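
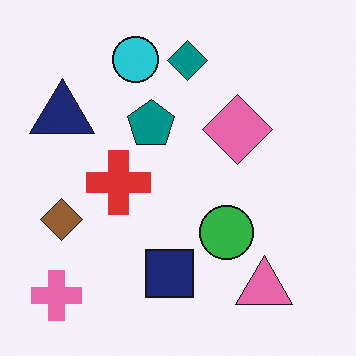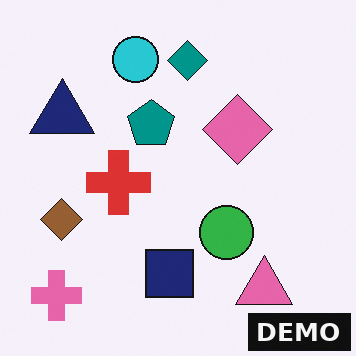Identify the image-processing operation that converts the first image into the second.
Watermarked with the text "DEMO" in the lower-right corner.

A dark label reading "DEMO" appears in the lower-right corner.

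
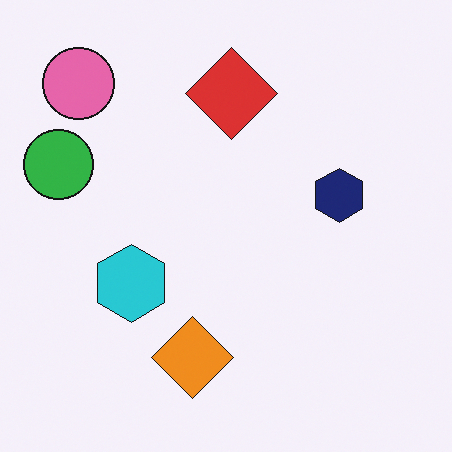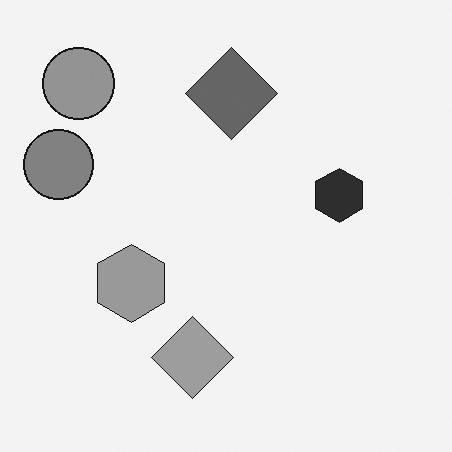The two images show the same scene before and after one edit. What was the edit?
The transformation is: converted to grayscale.

All color is removed — every shape is now a shade of grey.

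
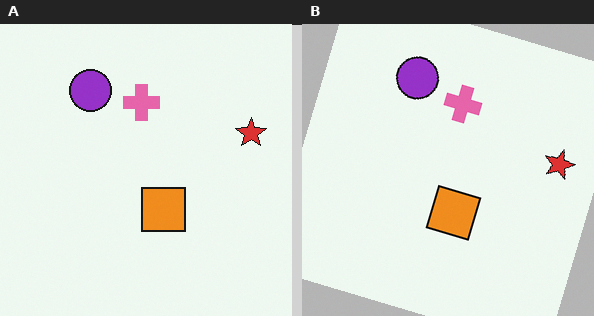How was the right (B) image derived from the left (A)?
Rotated clockwise by a clearly visible amount.

Every shape is tilted by the same angle and the image corners show triangular fill wedges — a whole-image rotation by a non-right angle.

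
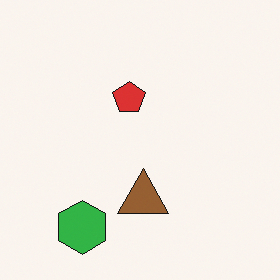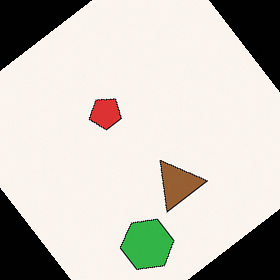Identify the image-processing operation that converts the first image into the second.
The transformation is: rotated counter-clockwise by a large amount — several tens of degrees.

Every shape is tilted by the same angle and the image corners show triangular fill wedges — a whole-image rotation by a non-right angle.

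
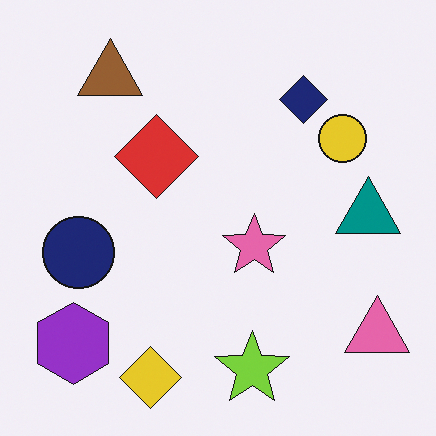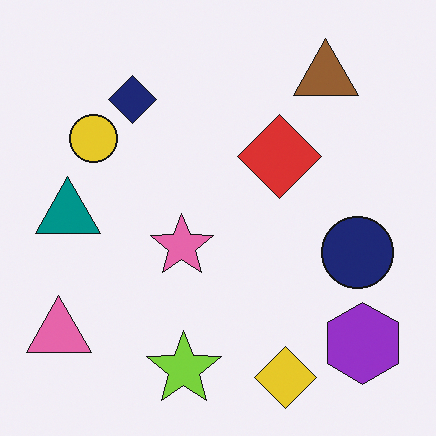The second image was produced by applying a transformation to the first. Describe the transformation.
The second image is the first flipped horizontally (left ↔ right).

The pink triangle is in the bottom-right of the first image and the bottom-left of the second — shapes on opposite sides of the vertical midline have swapped in a mirror flip.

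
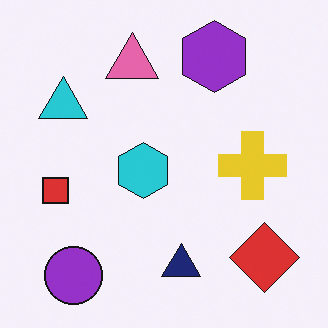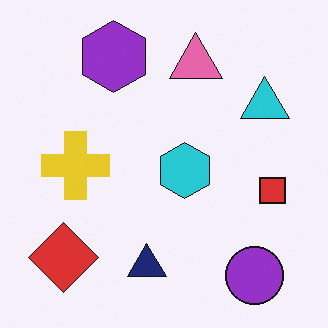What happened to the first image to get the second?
The transformation is: flipped horizontally (left ↔ right).

The red square is in the left of the first image and the right of the second — shapes on opposite sides of the vertical midline have swapped in a mirror flip.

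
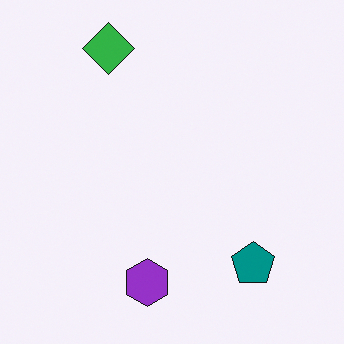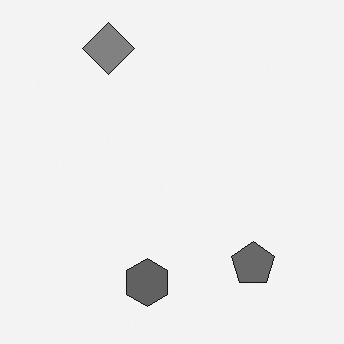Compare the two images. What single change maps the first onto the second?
The image was converted to grayscale.

All color is removed — every shape is now a shade of grey.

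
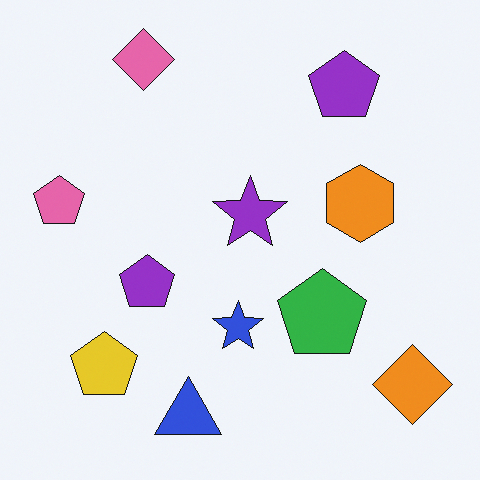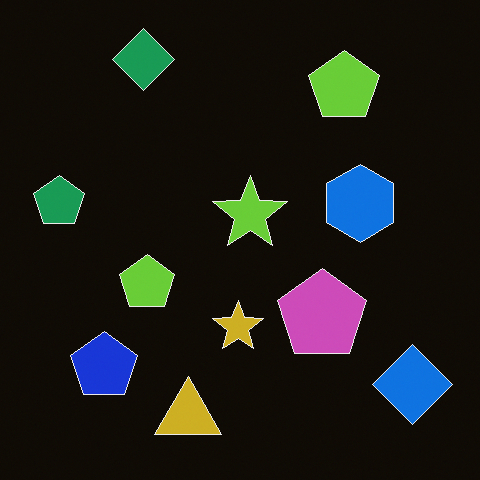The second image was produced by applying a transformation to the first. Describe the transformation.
This is the original image color-inverted (negative).

The light background has become dark and every shape's color is its complement — a photographic negative.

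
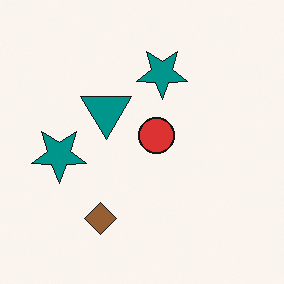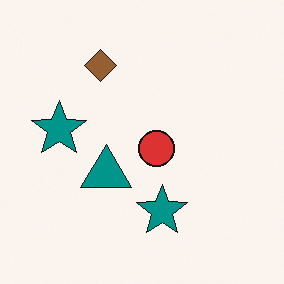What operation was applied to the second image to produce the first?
The transformation is: flipped vertically (top ↔ bottom).

The brown diamond is in the top of the second image and the bottom of the first — shapes on opposite sides of the horizontal midline have swapped in a mirror flip.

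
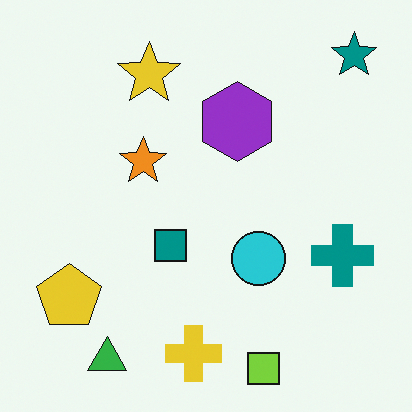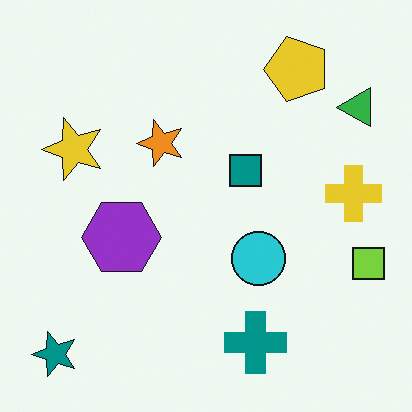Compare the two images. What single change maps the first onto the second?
This is the original image transposed (reflected across the top-left ↔ bottom-right diagonal).

Shapes have swapped their row and column positions — what was in the top-right is now in the bottom-left — a diagonal reflection.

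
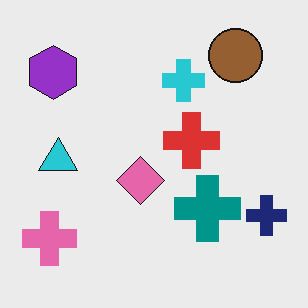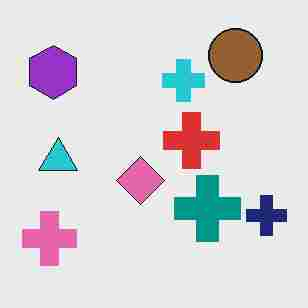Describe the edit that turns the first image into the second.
It was heavily JPEG-compressed with obvious blocking artifacts.

Blocky 8×8 compression artifacts appear around shape edges and the flat background shows ringing — characteristic JPEG degradation.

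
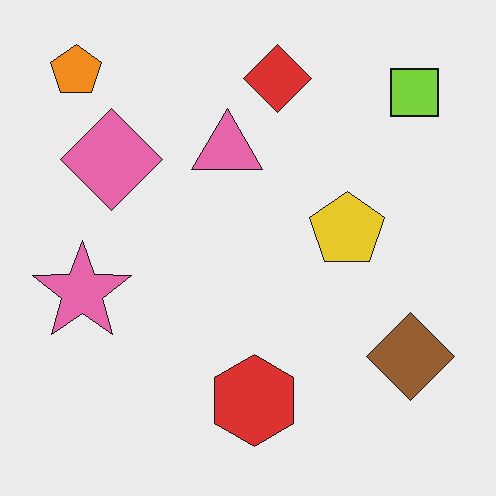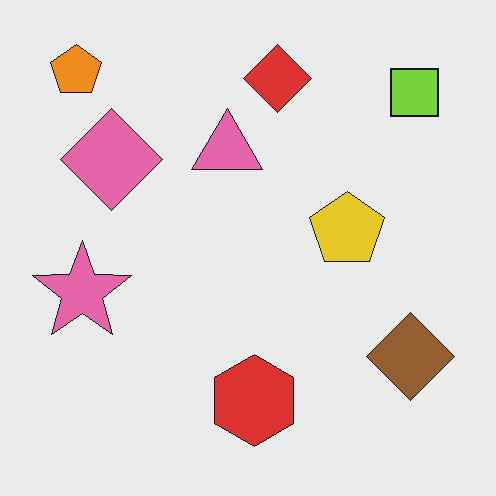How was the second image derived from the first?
Given moderate JPEG compression.

Blocky 8×8 compression artifacts appear around shape edges and the flat background shows ringing — characteristic JPEG degradation.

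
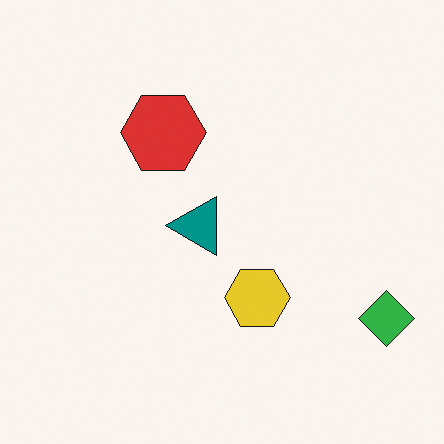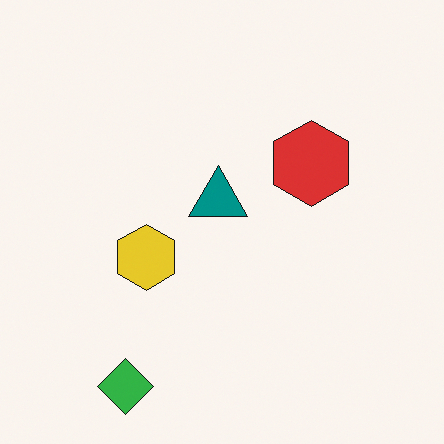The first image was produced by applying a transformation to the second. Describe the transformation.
It was rotated 90° counter-clockwise.

The green diamond sits in the bottom-left of the second image and the bottom-right of the first — consistent with a whole-image 90° counter-clockwise rotation.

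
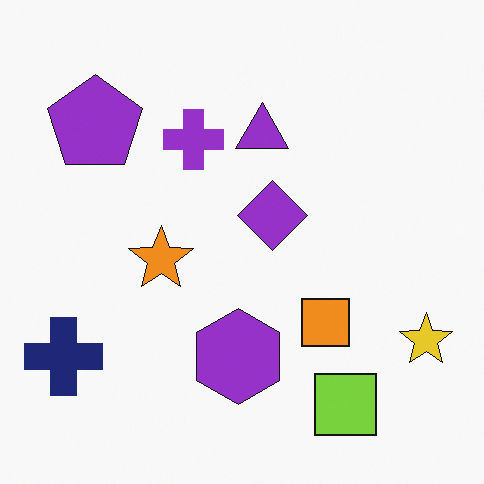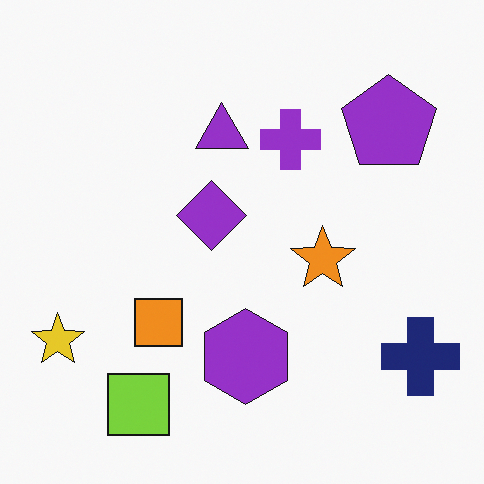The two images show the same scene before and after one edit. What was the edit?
The transformation is: flipped horizontally (left ↔ right).

The yellow star is in the bottom-right of the first image and the bottom-left of the second — shapes on opposite sides of the vertical midline have swapped in a mirror flip.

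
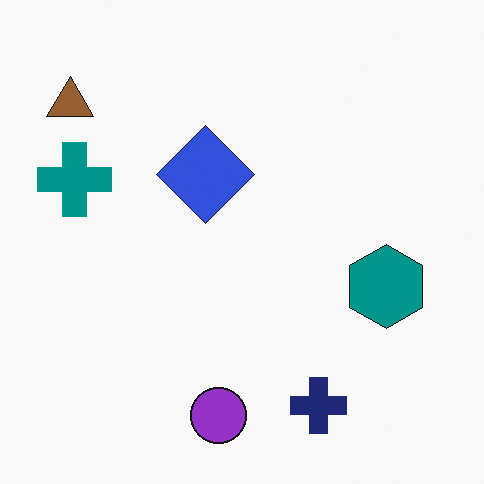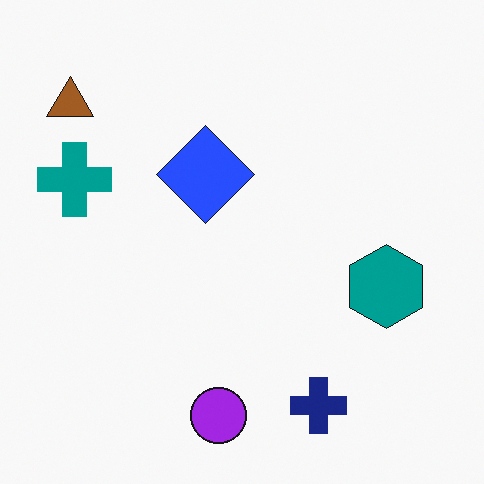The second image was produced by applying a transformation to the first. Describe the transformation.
The image was slightly oversaturated.

All colors are more vivid — a global saturation change.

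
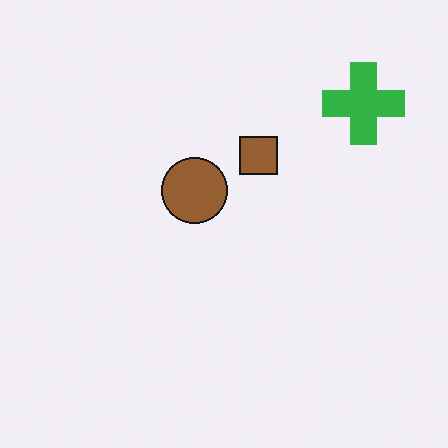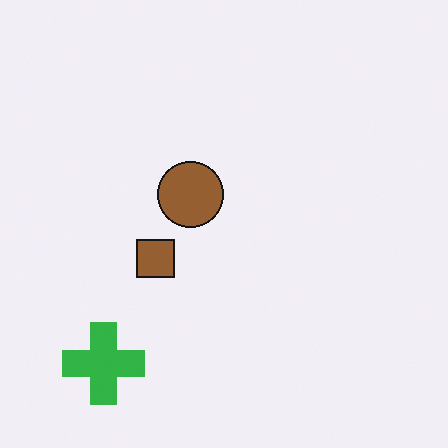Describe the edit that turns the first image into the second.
The second image is the first transposed (reflected across the top-left ↔ bottom-right diagonal).

Shapes have swapped their row and column positions — what was in the top-right is now in the bottom-left — a diagonal reflection.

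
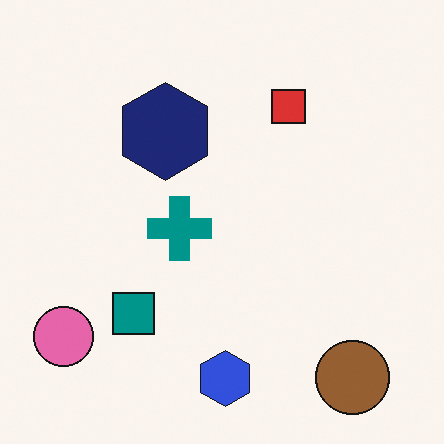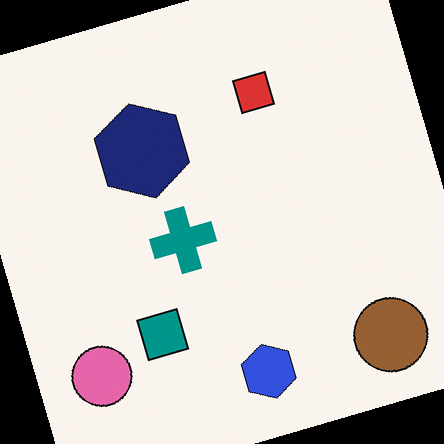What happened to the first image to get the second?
It was rotated counter-clockwise by a moderate amount.

Every shape is tilted by the same angle and the image corners show triangular fill wedges — a whole-image rotation by a non-right angle.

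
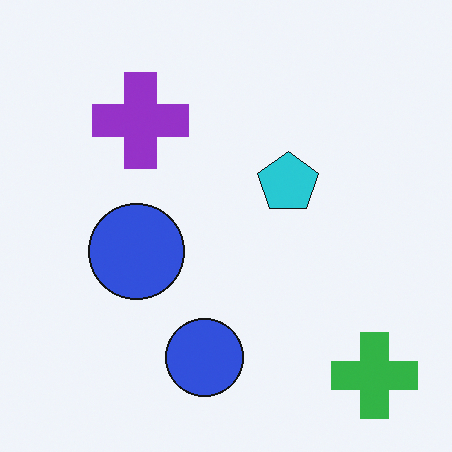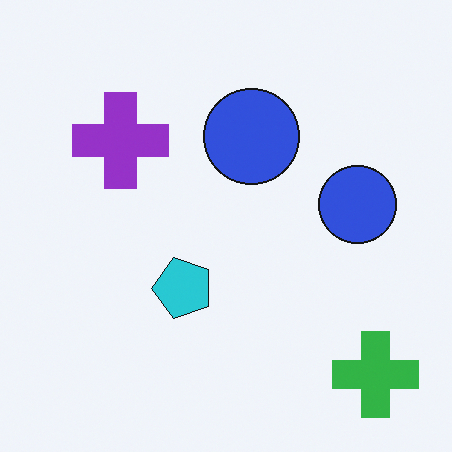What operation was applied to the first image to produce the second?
This is the original image transposed (reflected across the top-left ↔ bottom-right diagonal).

Shapes have swapped their row and column positions — what was in the top-right is now in the bottom-left — a diagonal reflection.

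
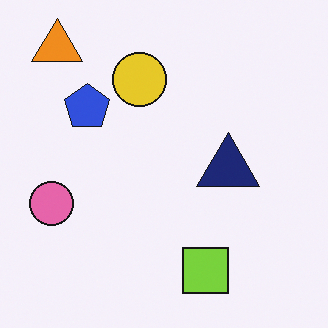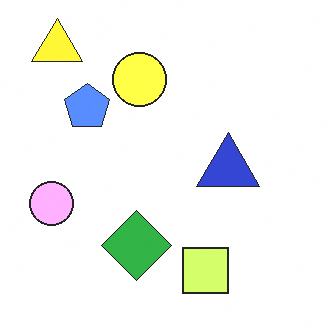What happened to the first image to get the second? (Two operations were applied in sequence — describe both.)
Brightened a lot, then overlaid with an additional green diamond.

Every pixel — background and shapes alike — is uniformly brightened. A green diamond appears in the second image that is absent from the first.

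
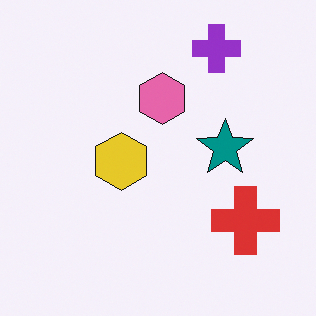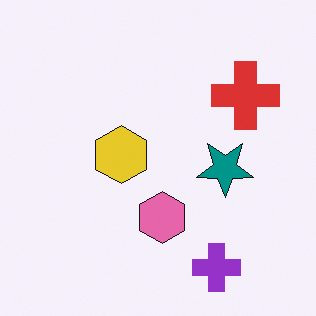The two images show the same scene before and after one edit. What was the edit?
This is the original image flipped vertically (top ↔ bottom).

The purple cross is in the top-right of the first image and the bottom-right of the second — shapes on opposite sides of the horizontal midline have swapped in a mirror flip.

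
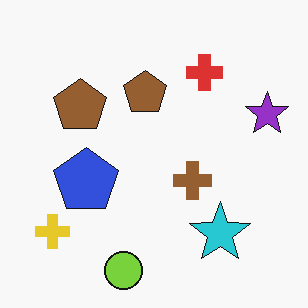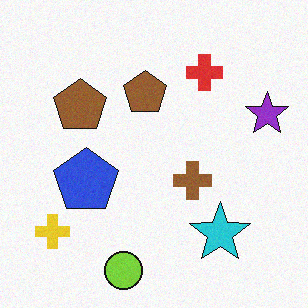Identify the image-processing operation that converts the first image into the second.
The transformation is: degraded with a light layer of grain.

Random speckle covers the whole image, including the flat background.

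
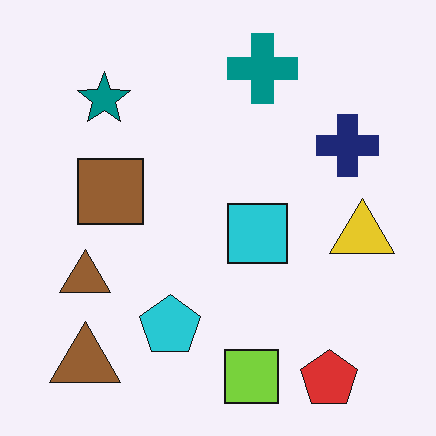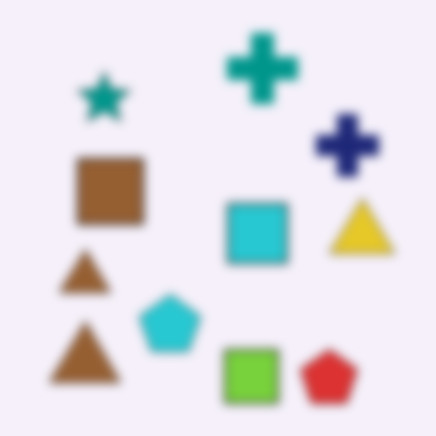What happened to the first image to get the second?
The transformation is: heavily blurred.

Shape edges and outlines are uniformly softened across the whole image.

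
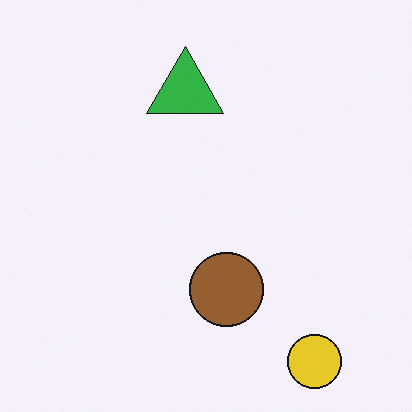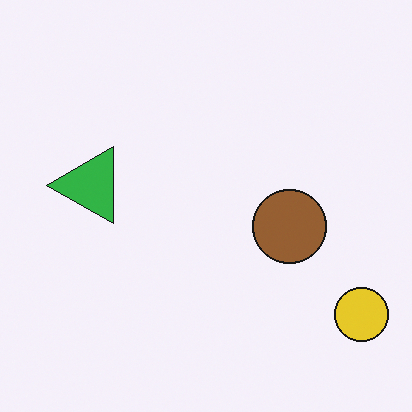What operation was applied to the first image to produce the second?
This is the original image transposed (reflected across the top-left ↔ bottom-right diagonal).

Shapes have swapped their row and column positions — what was in the top-right is now in the bottom-left — a diagonal reflection.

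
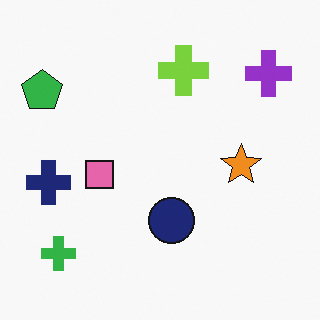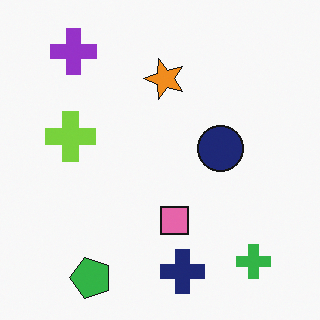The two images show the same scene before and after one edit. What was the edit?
It was rotated 90° counter-clockwise.

The purple cross sits in the top-right of the first image and the top-left of the second — consistent with a whole-image 90° counter-clockwise rotation.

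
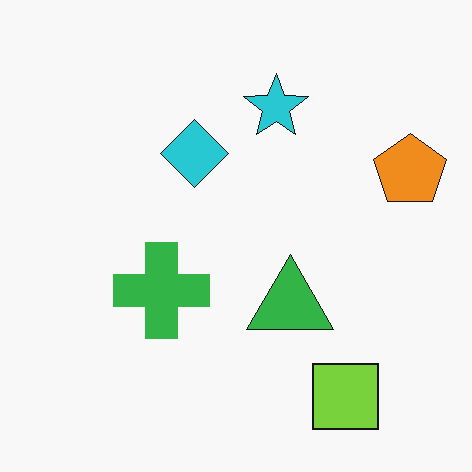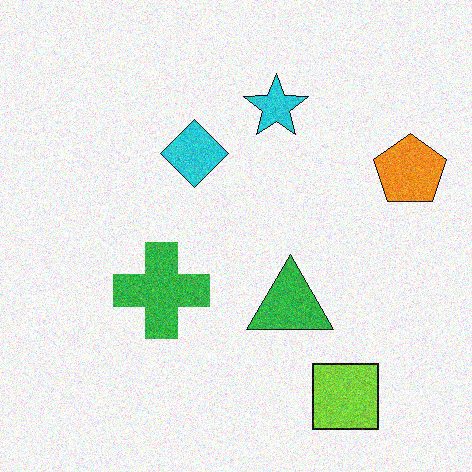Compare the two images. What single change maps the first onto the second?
Degraded with moderate additive noise.

Random speckle covers the whole image, including the flat background.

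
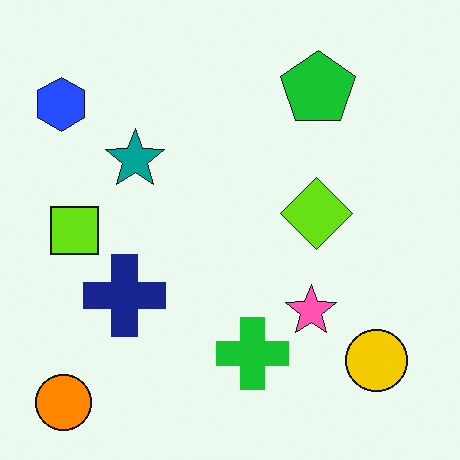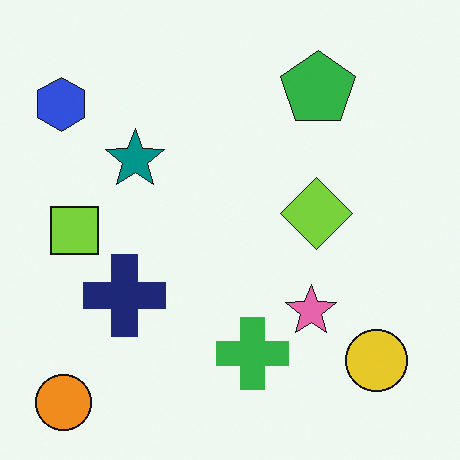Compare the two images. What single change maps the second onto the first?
The first image is the second slightly oversaturated.

All colors are more vivid — a global saturation change.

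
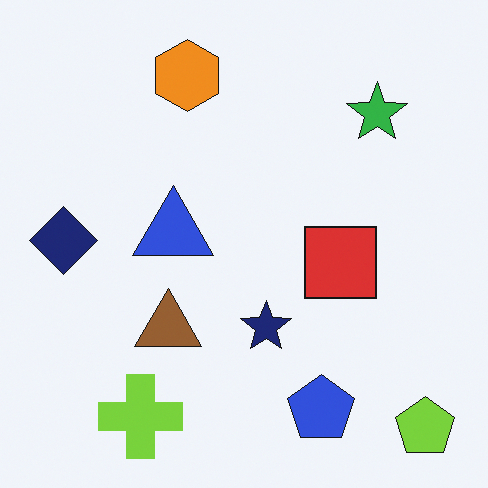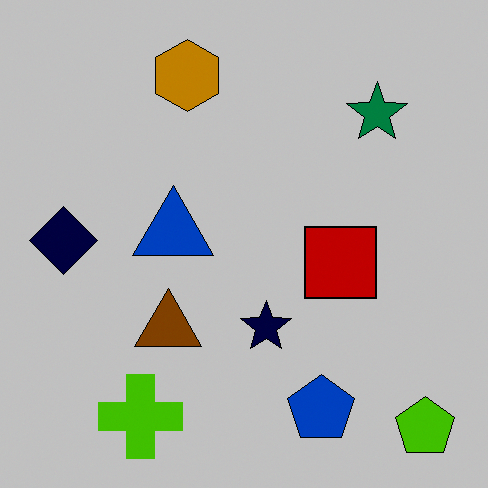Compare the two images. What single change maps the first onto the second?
The image was heavily posterized to just a handful of flat colors.

Each flat color has snapped to a coarser quantized level — most visibly, the near-white background has dropped to a flat grey.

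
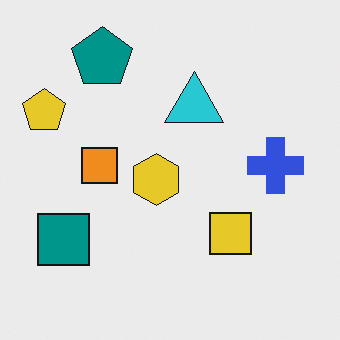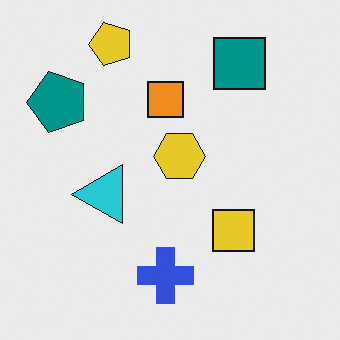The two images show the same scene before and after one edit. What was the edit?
This is the original image transposed (reflected across the top-left ↔ bottom-right diagonal).

Shapes have swapped their row and column positions — what was in the top-right is now in the bottom-left — a diagonal reflection.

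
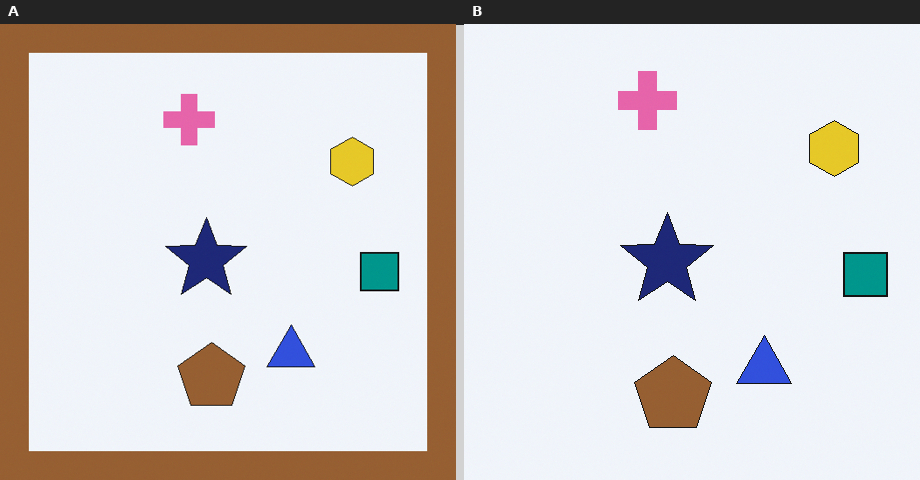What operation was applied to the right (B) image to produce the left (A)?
Framed with a brown border.

A solid brown frame runs around the edge of the left (A) image, with the content slightly shrunk inside it.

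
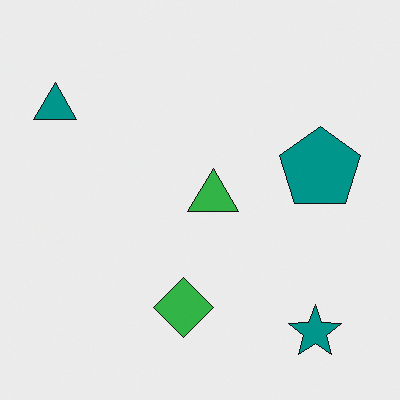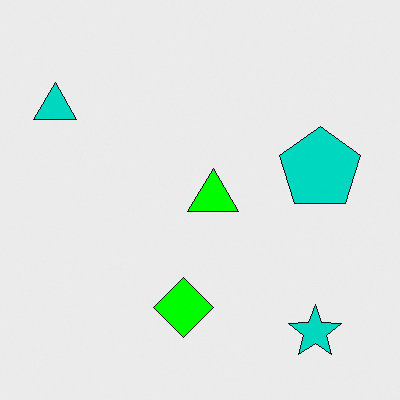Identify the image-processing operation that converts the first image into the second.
This is the original image heavily oversaturated.

All colors are more vivid — a global saturation change.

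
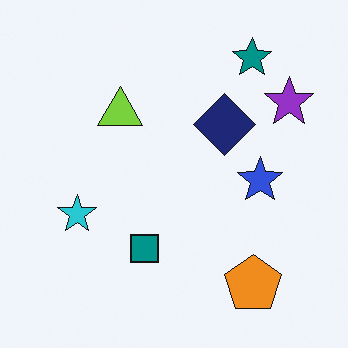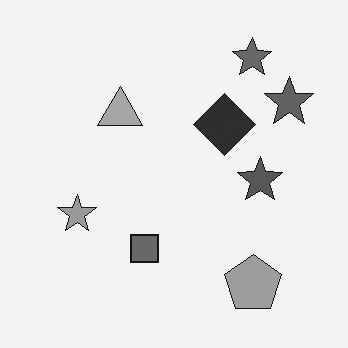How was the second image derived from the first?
This is the original image converted to grayscale.

All color is removed — every shape is now a shade of grey.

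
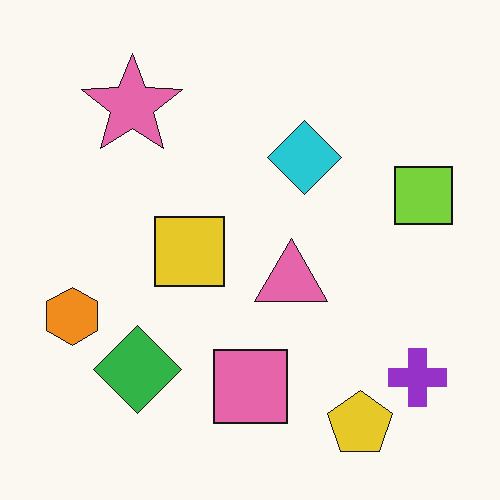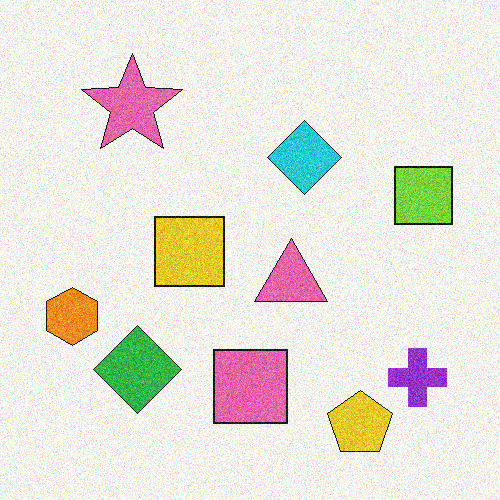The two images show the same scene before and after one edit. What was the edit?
The second image is the first degraded with visible gaussian noise.

Random speckle covers the whole image, including the flat background.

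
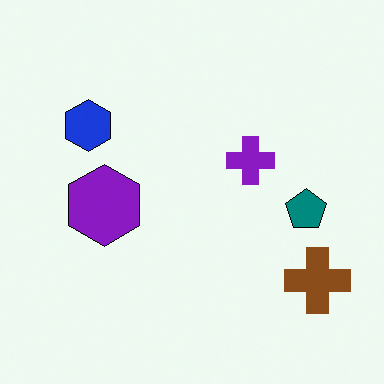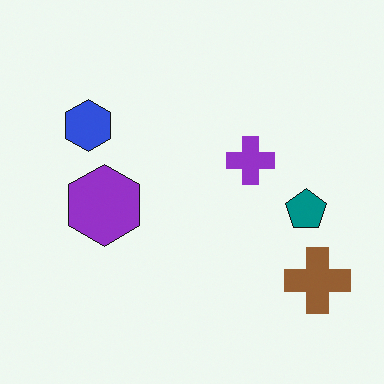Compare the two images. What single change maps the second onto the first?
Given slightly increased contrast.

Tones are pushed away from mid-grey across the whole image — a global contrast change.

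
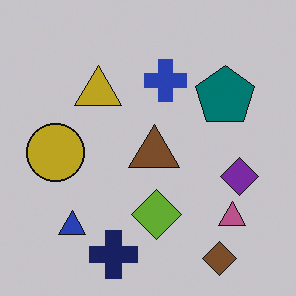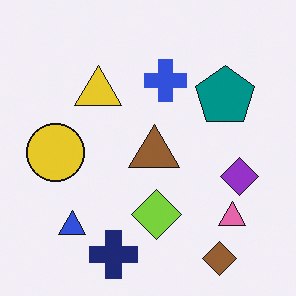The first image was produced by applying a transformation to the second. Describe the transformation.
The transformation is: darkened a little.

Every pixel — background and shapes alike — is uniformly darkened.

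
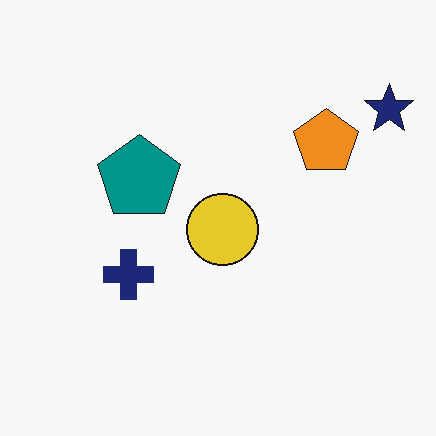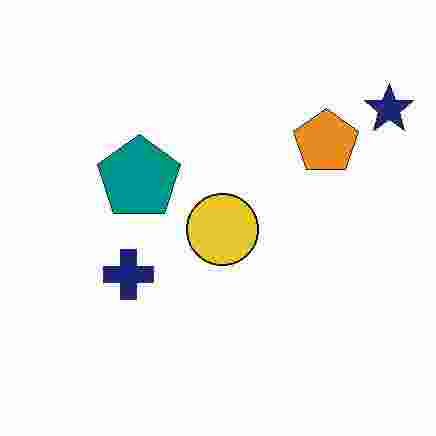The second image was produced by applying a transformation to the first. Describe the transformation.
Heavily JPEG-compressed with obvious blocking artifacts.

Blocky 8×8 compression artifacts appear around shape edges and the flat background shows ringing — characteristic JPEG degradation.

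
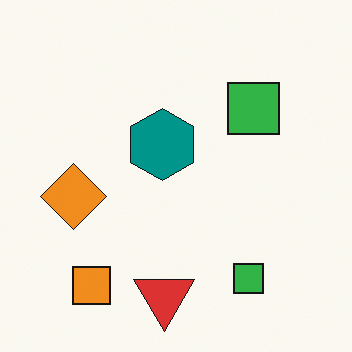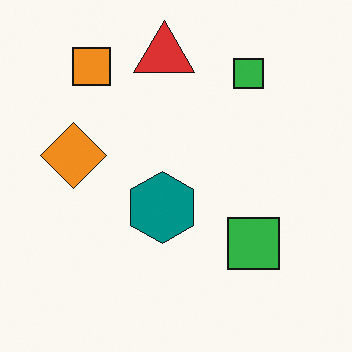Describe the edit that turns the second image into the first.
This is the original image flipped vertically (top ↔ bottom).

The red triangle is in the top of the second image and the bottom of the first — shapes on opposite sides of the horizontal midline have swapped in a mirror flip.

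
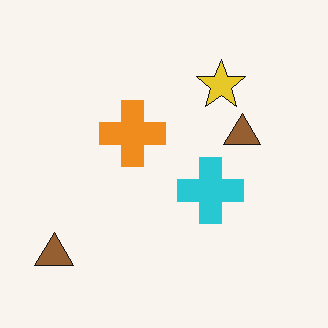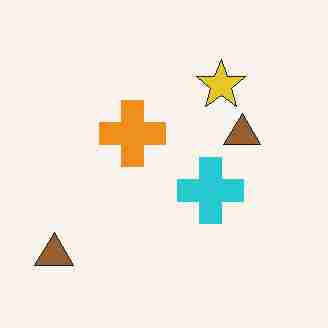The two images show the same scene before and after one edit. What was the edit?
Heavily JPEG-compressed with obvious blocking artifacts.

Blocky 8×8 compression artifacts appear around shape edges and the flat background shows ringing — characteristic JPEG degradation.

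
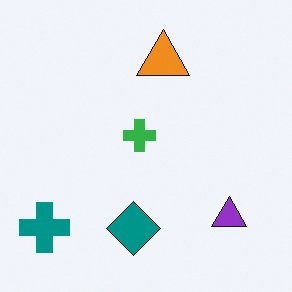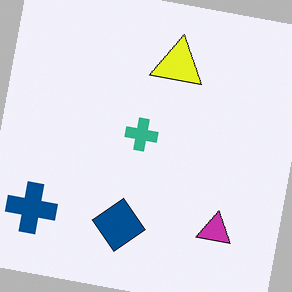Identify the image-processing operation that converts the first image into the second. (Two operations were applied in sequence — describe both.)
This is the original image hue-shifted by a small amount, then rotated clockwise by a slight angle.

Every shape's color has rotated by the same amount around the hue wheel — a uniform hue shift. Every shape is tilted by the same angle and the image corners show triangular fill wedges — a whole-image rotation by a non-right angle.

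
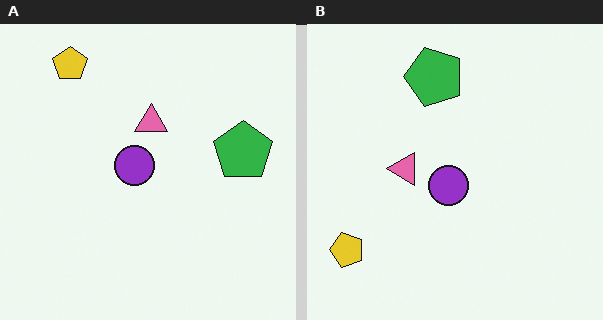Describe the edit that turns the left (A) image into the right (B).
The transformation is: rotated 90° counter-clockwise.

The yellow pentagon sits in the top-left of the left (A) image and the bottom-left of the right (B) — consistent with a whole-image 90° counter-clockwise rotation.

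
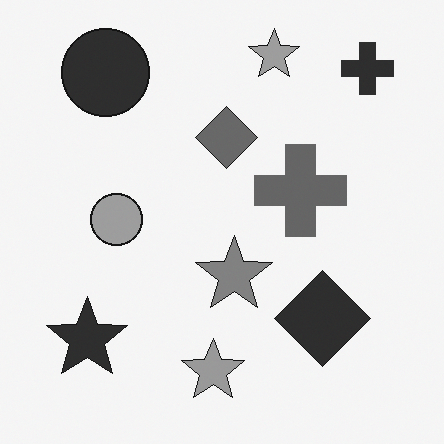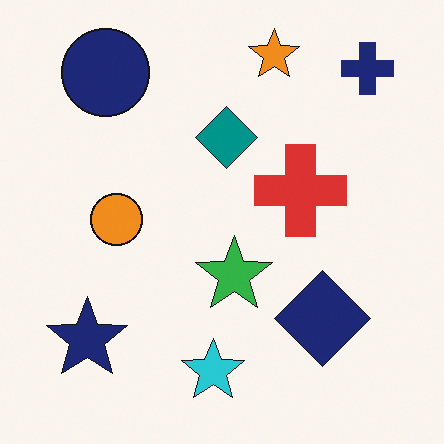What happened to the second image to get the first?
The image was converted to grayscale.

All color is removed — every shape is now a shade of grey.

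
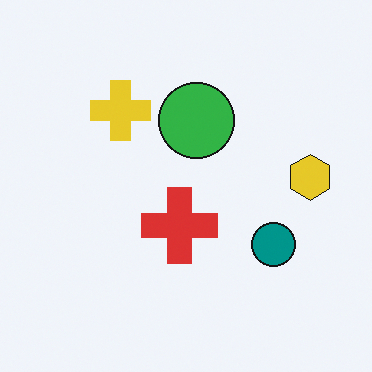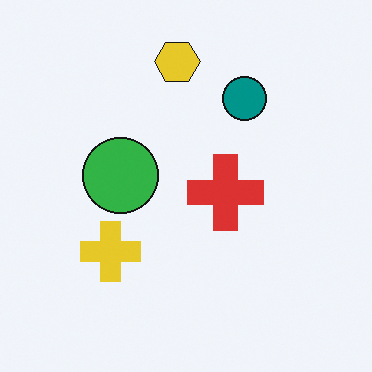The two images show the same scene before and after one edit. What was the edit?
The second image is the first rotated 90° counter-clockwise.

The yellow hexagon sits in the right of the first image and the top of the second — consistent with a whole-image 90° counter-clockwise rotation.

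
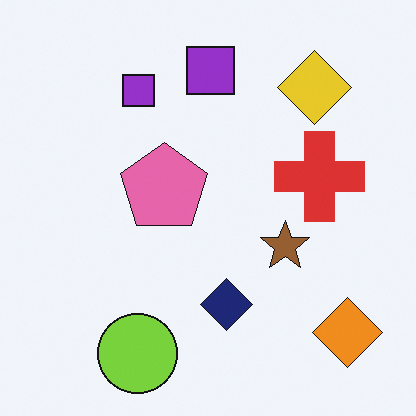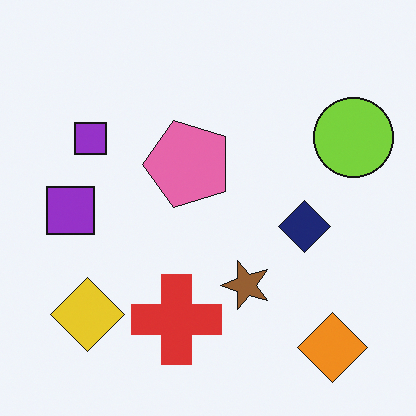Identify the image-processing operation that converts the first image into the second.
The transformation is: transposed (reflected across the top-left ↔ bottom-right diagonal).

Shapes have swapped their row and column positions — what was in the top-right is now in the bottom-left — a diagonal reflection.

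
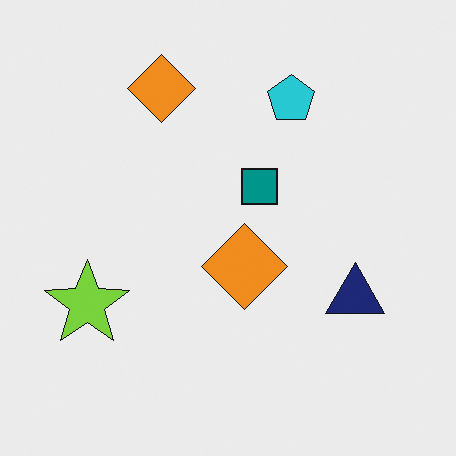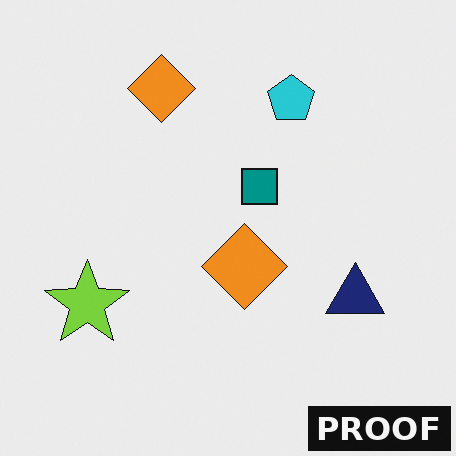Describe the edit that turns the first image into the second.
The image was watermarked with the text "PROOF" in the lower-right corner.

A dark label reading "PROOF" appears in the lower-right corner.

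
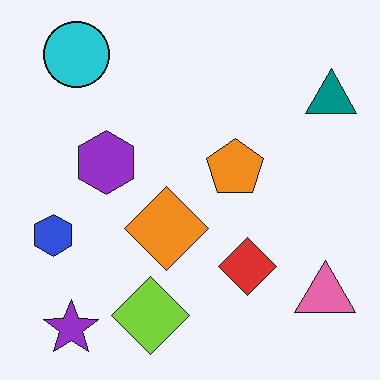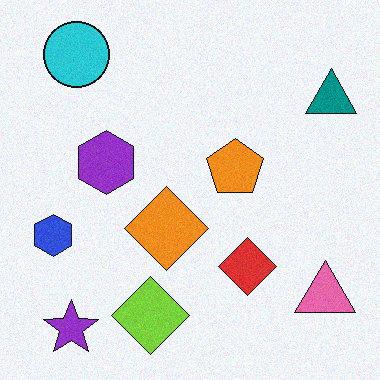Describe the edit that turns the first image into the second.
The second image is the first degraded with a light layer of grain.

Random speckle covers the whole image, including the flat background.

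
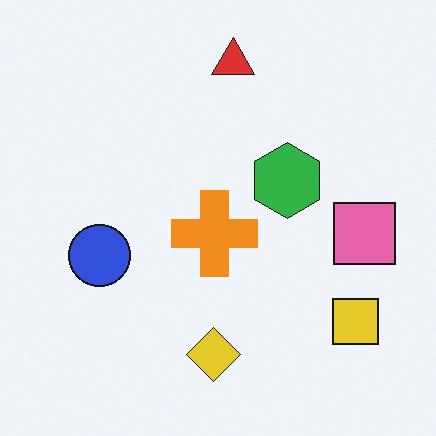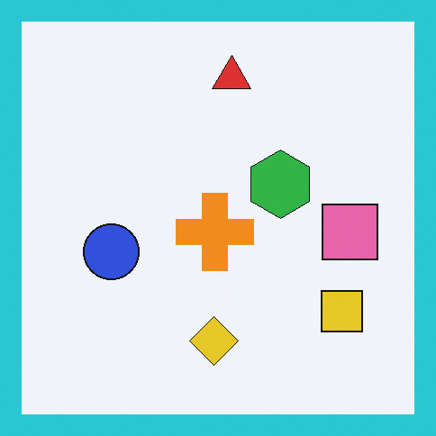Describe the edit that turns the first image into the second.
The second image is the first framed with a cyan border.

A solid cyan frame runs around the edge of the second image, with the content slightly shrunk inside it.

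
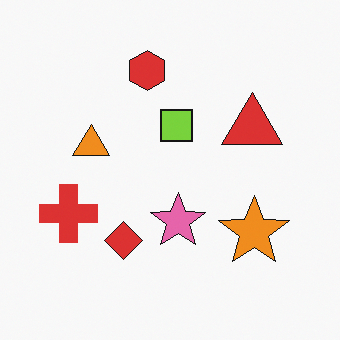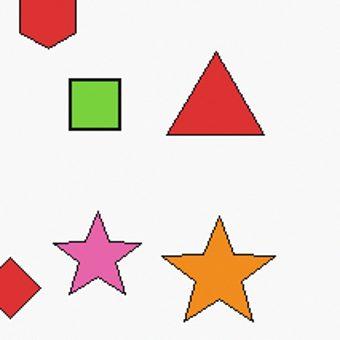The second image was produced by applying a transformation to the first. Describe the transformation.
It was cropped slightly and scaled back up.

The visible shapes are larger and the field of view is narrower; shapes near the original edges may be partly or wholly outside the frame — a crop-and-rescale.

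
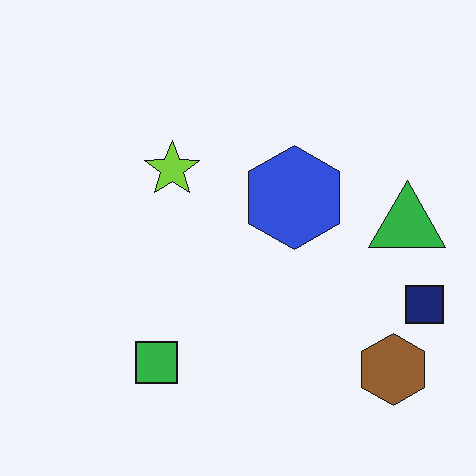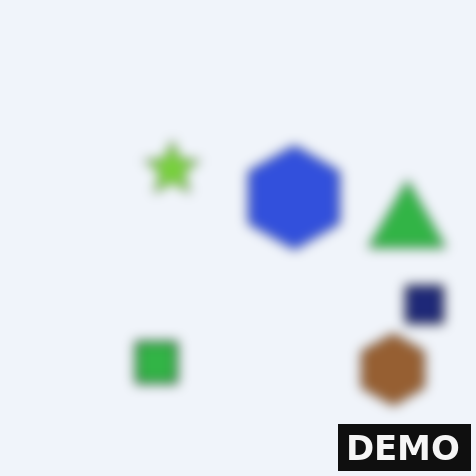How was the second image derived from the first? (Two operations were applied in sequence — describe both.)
The transformation is: heavily blurred, then watermarked with the text "DEMO" in the lower-right corner.

Shape edges and outlines are uniformly softened across the whole image. A dark label reading "DEMO" appears in the lower-right corner.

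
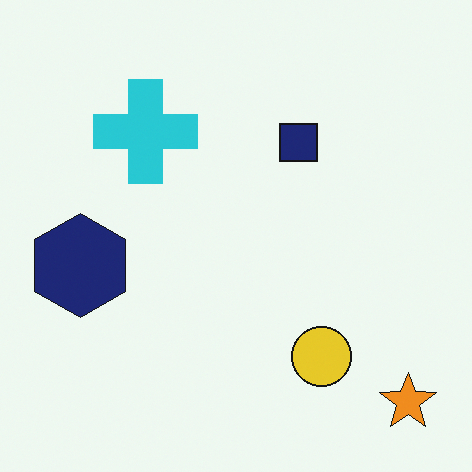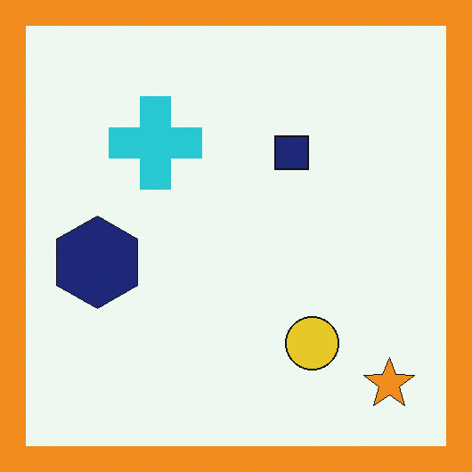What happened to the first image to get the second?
The second image is the first framed with a orange border.

A solid orange frame runs around the edge of the second image, with the content slightly shrunk inside it.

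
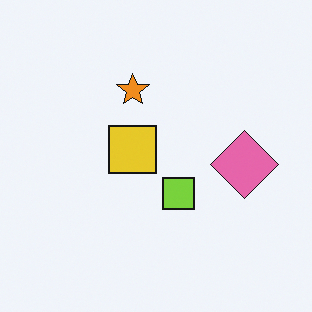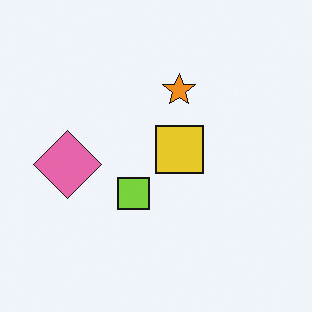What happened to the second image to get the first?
This is the original image flipped horizontally (left ↔ right).

The pink diamond is in the left of the second image and the right of the first — shapes on opposite sides of the vertical midline have swapped in a mirror flip.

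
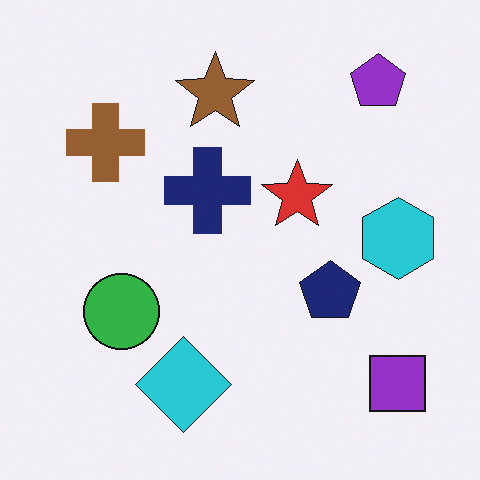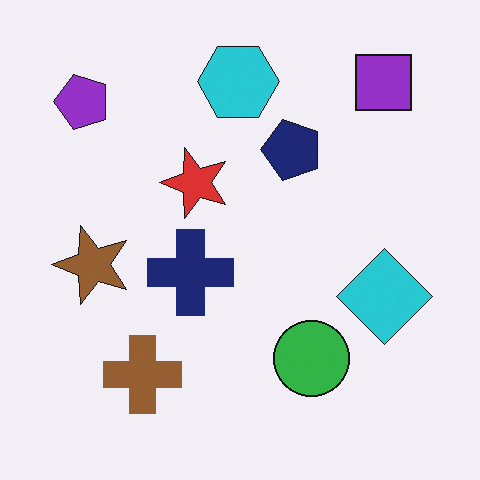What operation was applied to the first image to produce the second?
The image was rotated 90° counter-clockwise.

The purple square sits in the bottom-right of the first image and the top-right of the second — consistent with a whole-image 90° counter-clockwise rotation.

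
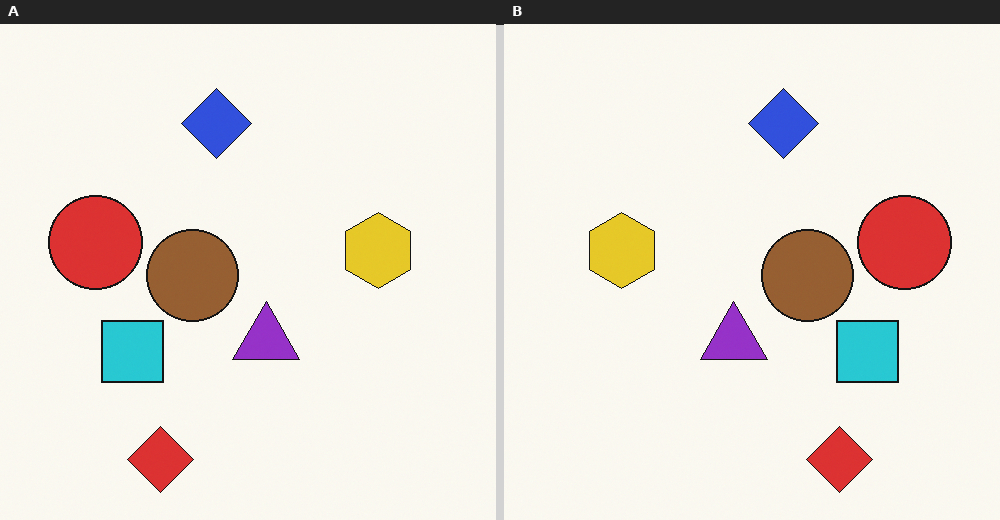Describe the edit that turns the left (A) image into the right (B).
The image was flipped horizontally (left ↔ right).

The red circle is in the left of the left (A) image and the right of the right (B) — shapes on opposite sides of the vertical midline have swapped in a mirror flip.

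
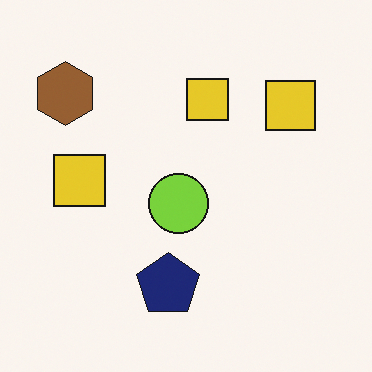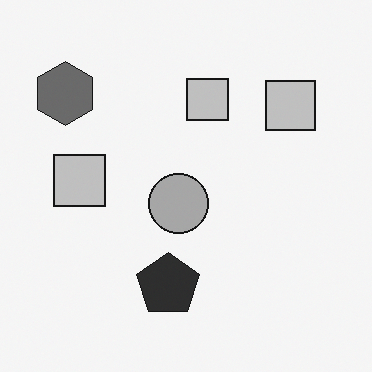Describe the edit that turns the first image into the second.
Converted to grayscale.

All color is removed — every shape is now a shade of grey.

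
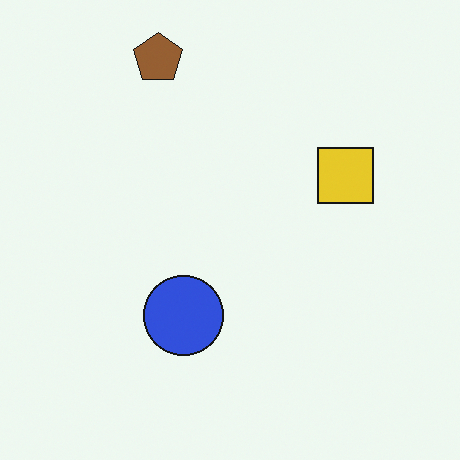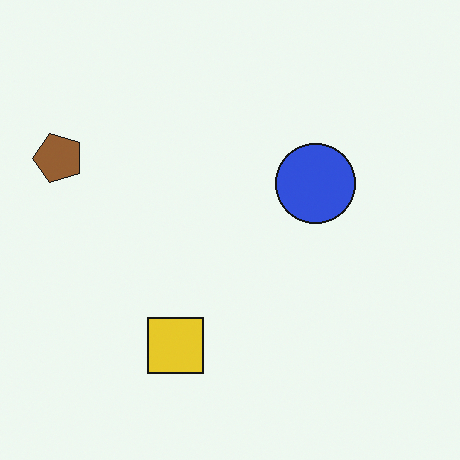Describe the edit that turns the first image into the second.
The transformation is: transposed (reflected across the top-left ↔ bottom-right diagonal).

Shapes have swapped their row and column positions — what was in the top-right is now in the bottom-left — a diagonal reflection.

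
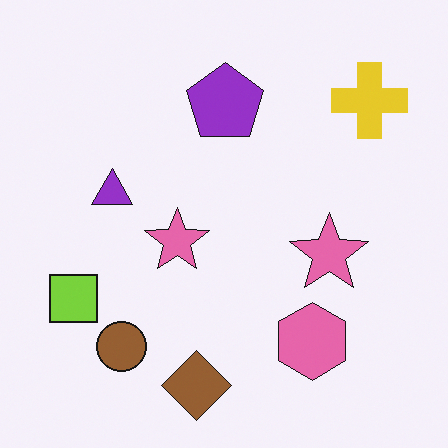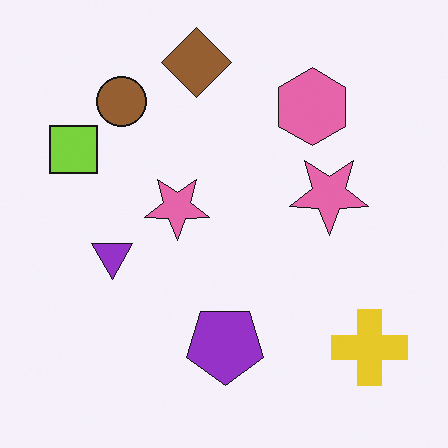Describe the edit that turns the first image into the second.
This is the original image flipped vertically (top ↔ bottom).

The brown diamond is in the bottom of the first image and the top of the second — shapes on opposite sides of the horizontal midline have swapped in a mirror flip.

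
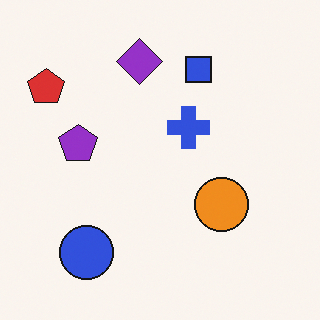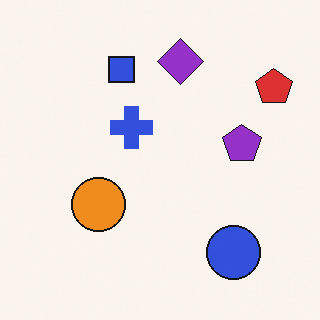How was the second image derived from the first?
The image was flipped horizontally (left ↔ right).

The red pentagon is in the top-left of the first image and the top-right of the second — shapes on opposite sides of the vertical midline have swapped in a mirror flip.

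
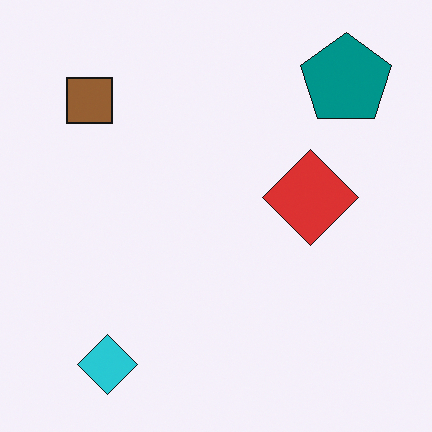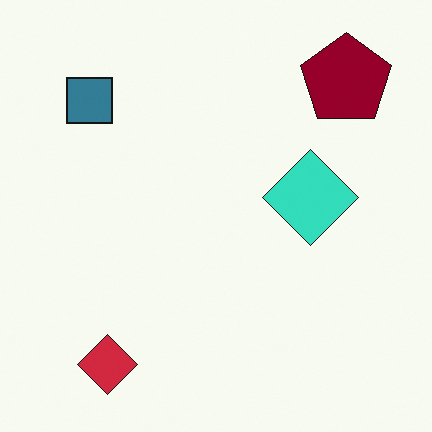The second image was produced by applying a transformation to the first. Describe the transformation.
Hue-shifted by a large amount.

Every shape's color has rotated by the same amount around the hue wheel — a uniform hue shift.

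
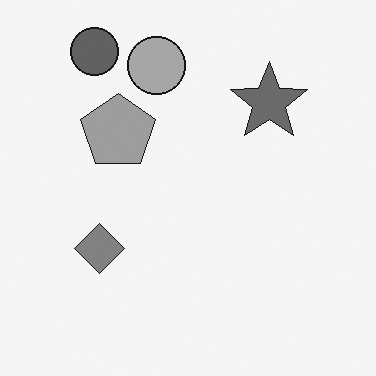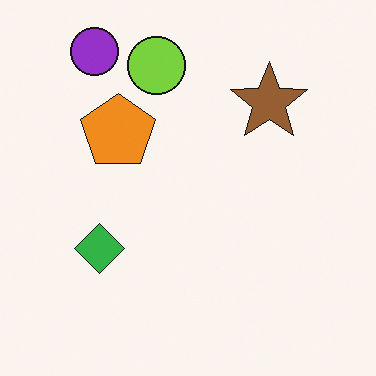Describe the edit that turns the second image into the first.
This is the original image converted to grayscale.

All color is removed — every shape is now a shade of grey.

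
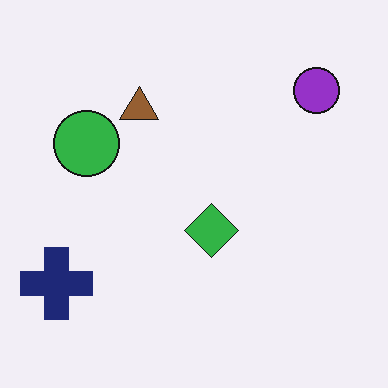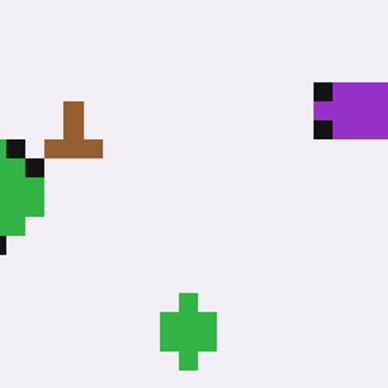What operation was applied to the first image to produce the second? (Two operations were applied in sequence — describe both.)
Coarsely pixelated, then cropped to a modestly smaller region and rescaled.

Shapes are reduced to large square blocks; fine edges and outlines are lost — a downscale-then-upscale (mosaic) effect. The visible shapes are larger and the field of view is narrower; shapes near the original edges may be partly or wholly outside the frame — a crop-and-rescale.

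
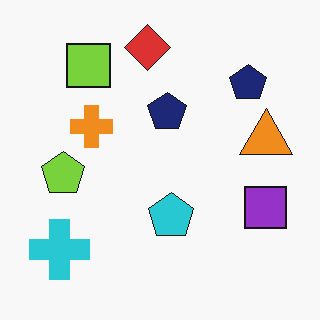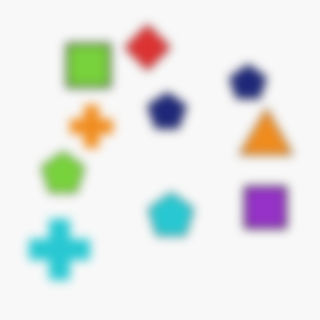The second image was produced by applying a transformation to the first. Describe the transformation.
Strongly gaussian-blurred.

Shape edges and outlines are uniformly softened across the whole image.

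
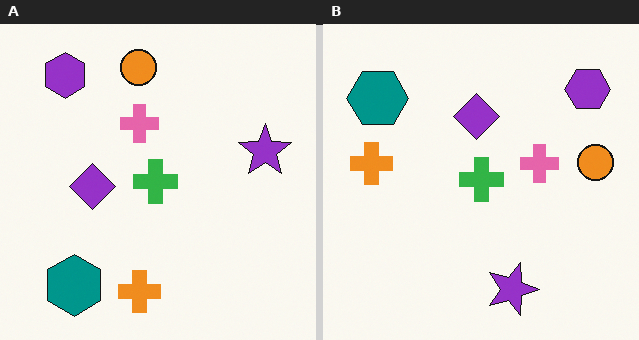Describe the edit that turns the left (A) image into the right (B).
The image was rotated 90° clockwise.

The purple hexagon sits in the top-left of the left (A) image and the top-right of the right (B) — consistent with a whole-image 90° clockwise rotation.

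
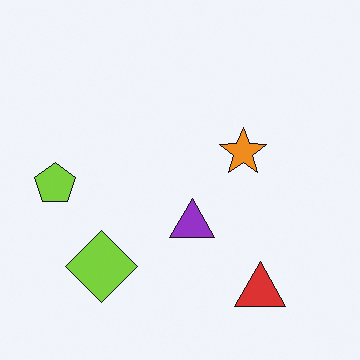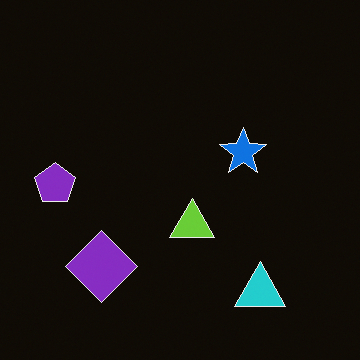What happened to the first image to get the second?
The transformation is: color-inverted (negative).

The light background has become dark and every shape's color is its complement — a photographic negative.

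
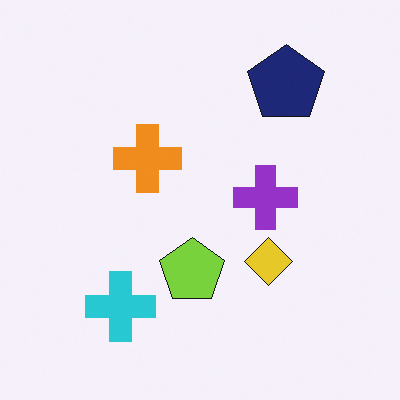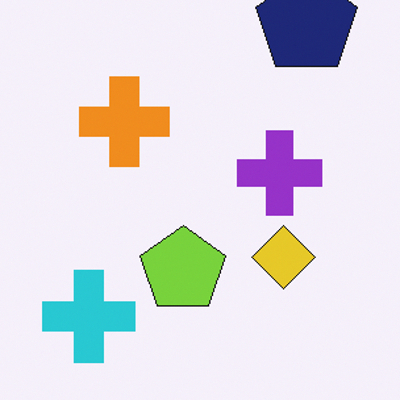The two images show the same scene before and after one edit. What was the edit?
It was cropped to a modestly smaller region and rescaled.

The visible shapes are larger and the field of view is narrower; shapes near the original edges may be partly or wholly outside the frame — a crop-and-rescale.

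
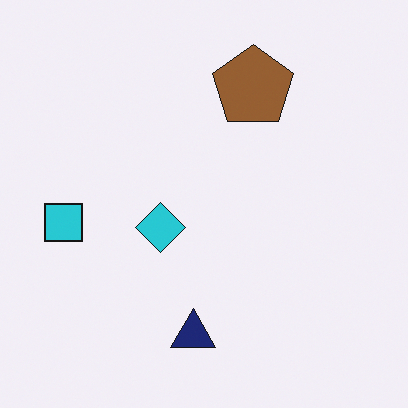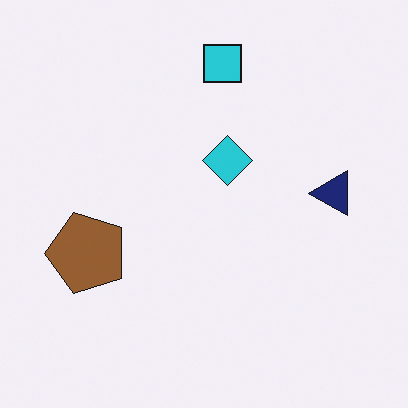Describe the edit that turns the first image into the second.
The image was transposed (reflected across the top-left ↔ bottom-right diagonal).

Shapes have swapped their row and column positions — what was in the top-right is now in the bottom-left — a diagonal reflection.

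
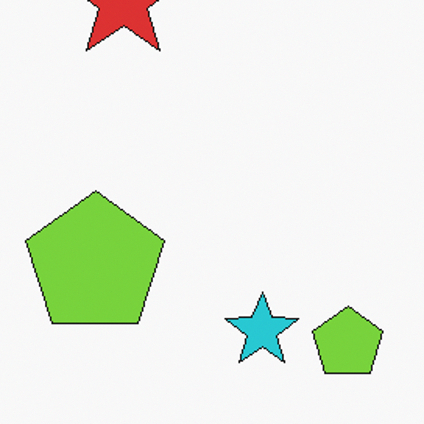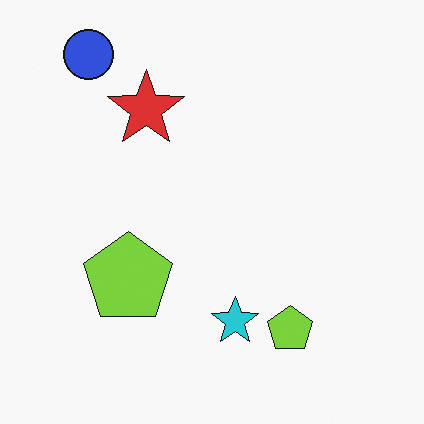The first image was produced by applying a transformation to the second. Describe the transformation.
The image was cropped slightly and scaled back up.

The visible shapes are larger and the field of view is narrower; shapes near the original edges may be partly or wholly outside the frame — a crop-and-rescale.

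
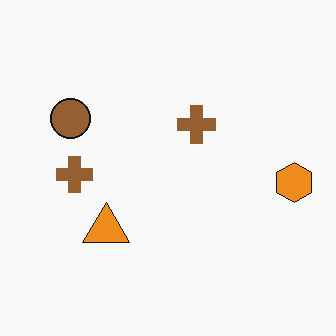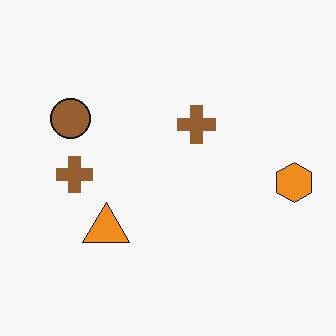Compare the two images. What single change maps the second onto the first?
The transformation is: given moderate JPEG compression.

Blocky 8×8 compression artifacts appear around shape edges and the flat background shows ringing — characteristic JPEG degradation.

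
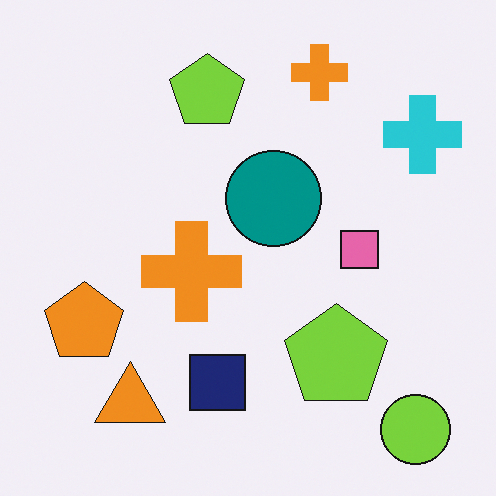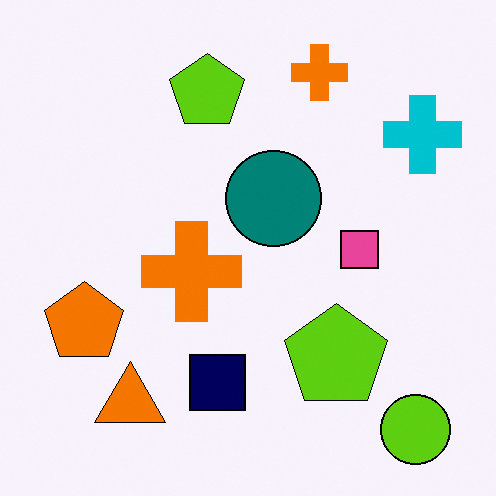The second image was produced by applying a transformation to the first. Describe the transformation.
It was given slightly increased contrast.

Tones are pushed away from mid-grey across the whole image — a global contrast change.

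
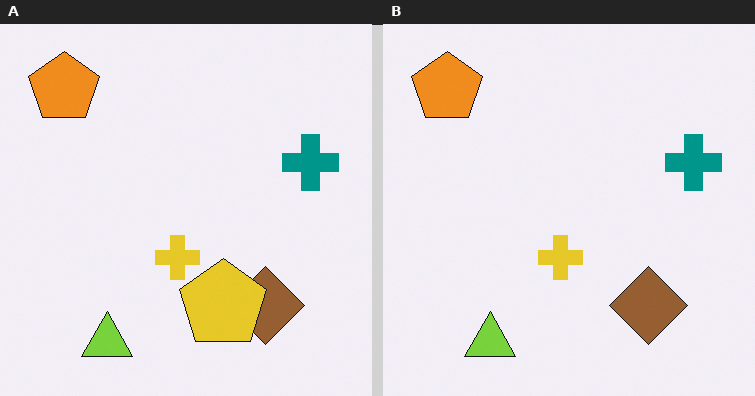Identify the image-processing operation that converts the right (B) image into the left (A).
The image was overlaid with an additional yellow pentagon.

A yellow pentagon appears in the left (A) image that is absent from the right (B).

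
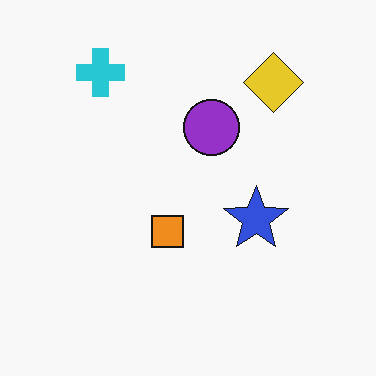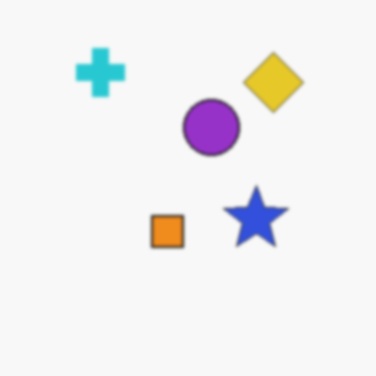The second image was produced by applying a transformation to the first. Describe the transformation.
The image was lightly blurred.

Shape edges and outlines are uniformly softened across the whole image.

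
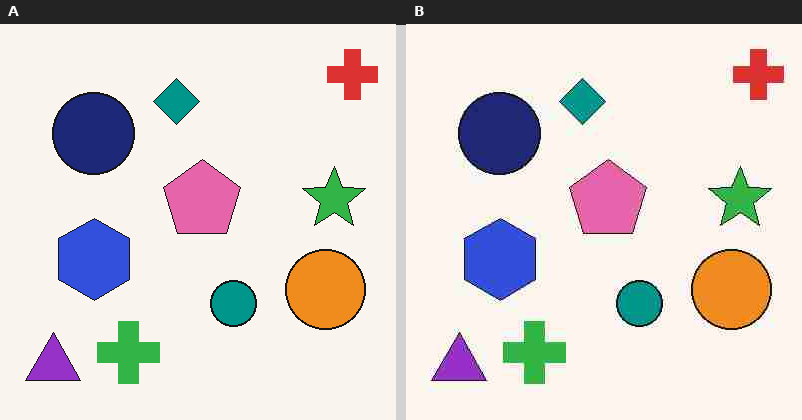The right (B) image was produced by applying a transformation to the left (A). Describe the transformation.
The image was degraded with heavy JPEG compression.

Blocky 8×8 compression artifacts appear around shape edges and the flat background shows ringing — characteristic JPEG degradation.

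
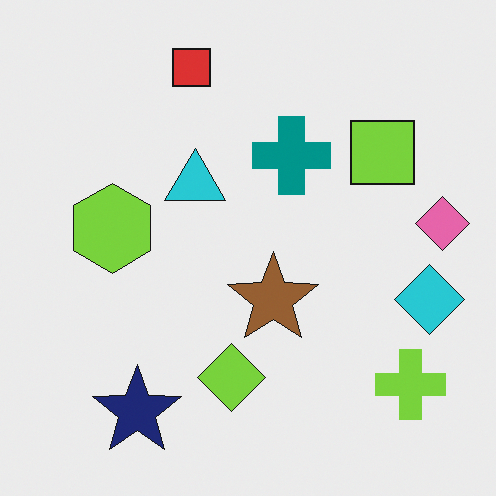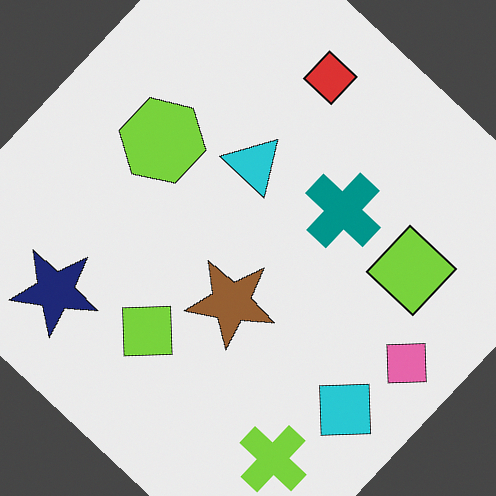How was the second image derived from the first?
The image was rotated clockwise by a large amount — several tens of degrees.

Every shape is tilted by the same angle and the image corners show triangular fill wedges — a whole-image rotation by a non-right angle.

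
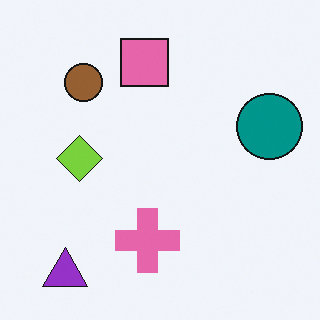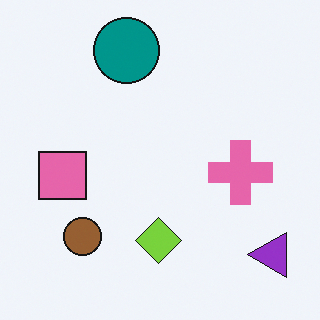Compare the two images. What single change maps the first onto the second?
This is the original image rotated 90° counter-clockwise.

The purple triangle sits in the bottom-left of the first image and the bottom-right of the second — consistent with a whole-image 90° counter-clockwise rotation.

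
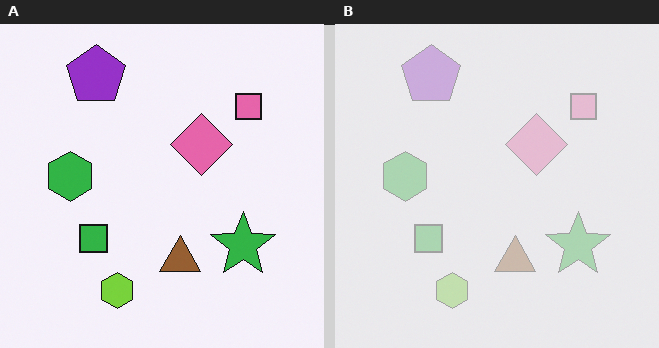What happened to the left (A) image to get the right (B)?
The transformation is: given much lower contrast.

Tones are pushed toward mid-grey across the whole image — a global contrast change.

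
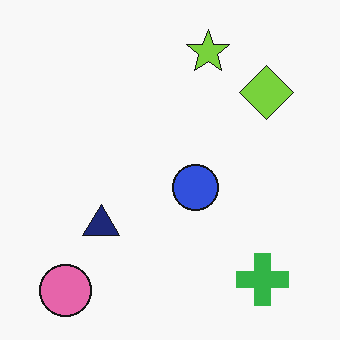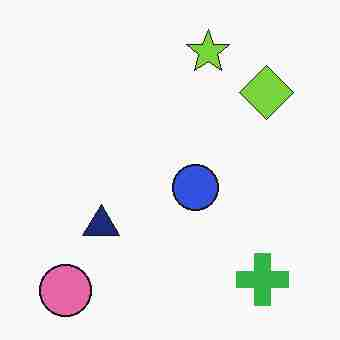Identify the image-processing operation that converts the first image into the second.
It was heavily JPEG-compressed with obvious blocking artifacts.

Blocky 8×8 compression artifacts appear around shape edges and the flat background shows ringing — characteristic JPEG degradation.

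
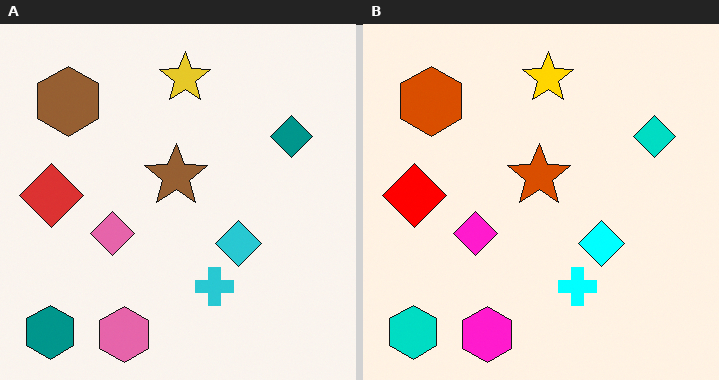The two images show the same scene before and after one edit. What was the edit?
This is the original image made much more vivid (saturation change).

All colors are more vivid — a global saturation change.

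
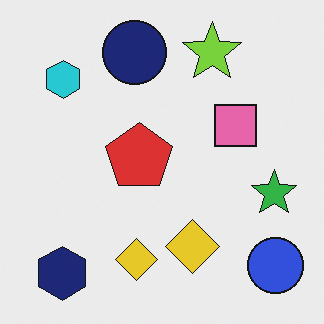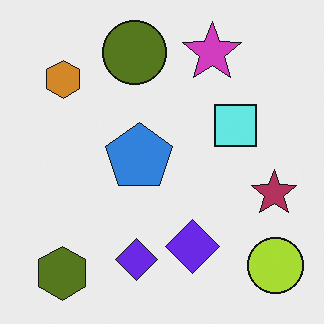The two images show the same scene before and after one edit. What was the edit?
Hue-shifted through roughly half the color wheel.

Every shape's color has rotated by the same amount around the hue wheel — a uniform hue shift.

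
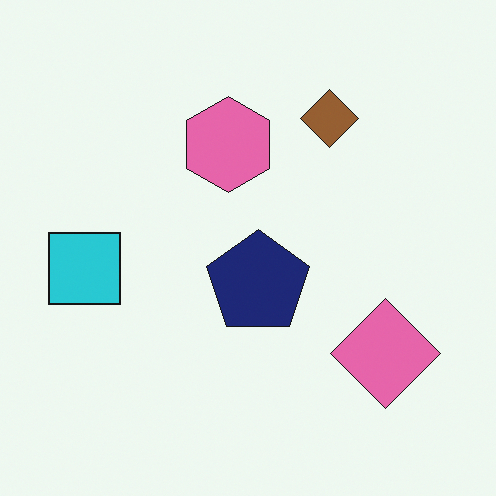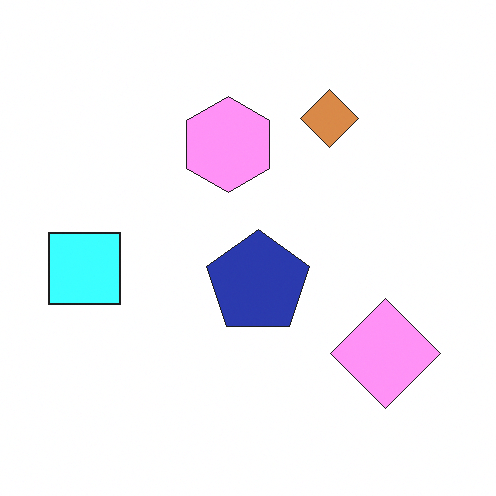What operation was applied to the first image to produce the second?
This is the original image brightened a lot.

Every pixel — background and shapes alike — is uniformly brightened.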